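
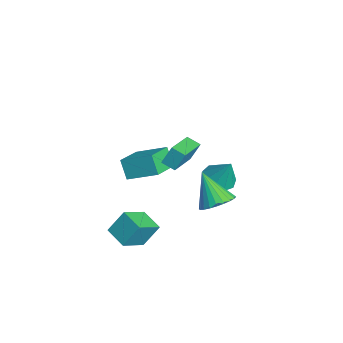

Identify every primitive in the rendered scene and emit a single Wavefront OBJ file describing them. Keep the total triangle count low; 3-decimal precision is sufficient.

v -3.466 3.281 -4.078
v -2.8 3.935 -4.537
v -2.874 3.799 -2.482
v -3.418 4.264 -4.415
v -4.059 4.133 -4.135
v -4.422 3.604 -3.829
v -4.338 2.923 -3.639
v -3.845 2.41 -3.655
v -3.175 2.304 -3.869
v -2.641 2.656 -4.181
v -2.493 3.3 -4.445
v 0.701 -2.881 -3.765
v 0.646 -1.975 -2.508
v 1.94 -2.328 -4.108
v 1.885 -1.423 -2.851
v 1.535 -4.157 -2.809
v 1.48 -3.252 -1.552
v 2.774 -3.605 -3.152
v 2.719 -2.699 -1.895
v 0.565 2.09 -2.669
v 1.462 1.823 -2.13
v -0.645 1.53 -0.931
v 1.422 2.23 -2.027
v 1.252 2.615 -2.022
v 0.977 2.92 -2.115
v 0.639 3.099 -2.292
v 0.29 3.125 -2.527
v -0.017 2.992 -2.783
v -0.236 2.723 -3.022
v -0.333 2.357 -3.207
v -0.293 1.95 -3.311
v -0.122 1.565 -3.316
v 0.153 1.259 -3.223
v 0.491 1.08 -3.046
v 0.84 1.055 -2.811
v 1.147 1.187 -2.554
v 1.365 1.457 -2.316
v 1.28 -0.332 2.706
v 1.263 0.215 3.751
v 1.824 0.239 2.416
v 1.806 0.786 3.462
v 2.934 -1.566 3.378
v 2.916 -1.019 4.424
v 3.477 -0.995 3.089
v 3.46 -0.448 4.134
v -0.671 -1.732 -0.178
v -1.338 -1.919 0.898
v 0.191 -0.248 0.613
v -0.476 -0.435 1.69
v 0.736 -2.905 0.49
v 0.069 -3.092 1.567
v 1.598 -1.421 1.282
v 0.931 -1.608 2.358
f 2 1 4
f 2 4 3
f 4 1 5
f 4 5 3
f 5 1 6
f 5 6 3
f 6 1 7
f 6 7 3
f 7 1 8
f 7 8 3
f 8 1 9
f 8 9 3
f 9 1 10
f 9 10 3
f 10 1 11
f 10 11 3
f 11 1 2
f 11 2 3
f 13 15 12
f 16 13 12
f 12 15 14
f 14 16 12
f 13 19 15
f 17 13 16
f 17 19 13
f 15 19 14
f 18 16 14
f 14 19 18
f 18 17 16
f 19 17 18
f 21 20 23
f 21 23 22
f 23 20 24
f 23 24 22
f 24 20 25
f 24 25 22
f 25 20 26
f 25 26 22
f 26 20 27
f 26 27 22
f 27 20 28
f 27 28 22
f 28 20 29
f 28 29 22
f 29 20 30
f 29 30 22
f 30 20 31
f 30 31 22
f 31 20 32
f 31 32 22
f 32 20 33
f 32 33 22
f 33 20 34
f 33 34 22
f 34 20 35
f 34 35 22
f 35 20 36
f 35 36 22
f 36 20 37
f 36 37 22
f 37 20 21
f 37 21 22
f 39 41 38
f 42 39 38
f 38 41 40
f 40 42 38
f 39 45 41
f 43 39 42
f 43 45 39
f 41 45 40
f 44 42 40
f 40 45 44
f 44 43 42
f 45 43 44
f 47 49 46
f 50 47 46
f 46 49 48
f 48 50 46
f 47 53 49
f 51 47 50
f 51 53 47
f 49 53 48
f 52 50 48
f 48 53 52
f 52 51 50
f 53 51 52



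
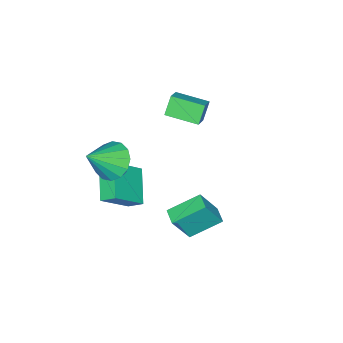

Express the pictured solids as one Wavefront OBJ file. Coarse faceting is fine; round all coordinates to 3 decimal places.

v 2.219 -2.42 -0.257
v 2.797 -1.59 -0.499
v 3.481 -2.94 0.977
v 2.476 -1.425 -0.1
v 2.086 -1.525 0.256
v 1.731 -1.866 0.476
v 1.507 -2.355 0.499
v 1.474 -2.862 0.319
v 1.64 -3.25 -0.015
v 1.962 -3.416 -0.413
v 2.352 -3.315 -0.77
v 2.707 -2.974 -0.989
v 2.931 -2.485 -1.012
v 2.964 -1.979 -0.833
v -3.821 -2.726 -0.444
v -2.931 -2.456 0.143
v -4.177 -1.098 -0.654
v -3.287 -0.827 -0.067
v -3.213 -2.713 -1.373
v -2.323 -2.442 -0.786
v -3.569 -1.084 -1.583
v -2.679 -0.814 -0.996
v -0.407 1.543 -4.22
v 0.355 1.066 -2.637
v 0.165 2.166 -4.308
v 0.927 1.689 -2.725
v 0.673 0.431 -5.075
v 1.435 -0.046 -3.492
v 1.245 1.054 -5.163
v 2.007 0.577 -3.58
v 1.963 -1.769 -3.657
v 0.597 -2.681 -2.701
v 1.797 -1.068 -3.224
v 0.431 -1.98 -2.269
v 3.369 -2.34 -2.191
v 2.003 -3.252 -1.236
v 3.203 -1.639 -1.759
v 1.837 -2.551 -0.803
f 2 1 4
f 2 4 3
f 4 1 5
f 4 5 3
f 5 1 6
f 5 6 3
f 6 1 7
f 6 7 3
f 7 1 8
f 7 8 3
f 8 1 9
f 8 9 3
f 9 1 10
f 9 10 3
f 10 1 11
f 10 11 3
f 11 1 12
f 11 12 3
f 12 1 13
f 12 13 3
f 13 1 14
f 13 14 3
f 14 1 2
f 14 2 3
f 16 18 15
f 19 16 15
f 15 18 17
f 17 19 15
f 16 22 18
f 20 16 19
f 20 22 16
f 18 22 17
f 21 19 17
f 17 22 21
f 21 20 19
f 22 20 21
f 24 26 23
f 27 24 23
f 23 26 25
f 25 27 23
f 24 30 26
f 28 24 27
f 28 30 24
f 26 30 25
f 29 27 25
f 25 30 29
f 29 28 27
f 30 28 29
f 32 34 31
f 35 32 31
f 31 34 33
f 33 35 31
f 32 38 34
f 36 32 35
f 36 38 32
f 34 38 33
f 37 35 33
f 33 38 37
f 37 36 35
f 38 36 37



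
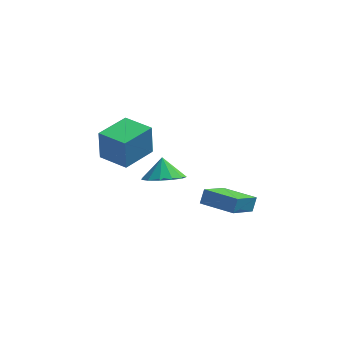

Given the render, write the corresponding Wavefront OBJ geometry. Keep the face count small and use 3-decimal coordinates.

v 2.441 0.801 -0.15
v 1.694 -0.693 0.838
v 2.586 1.194 0.555
v 1.84 -0.299 1.543
v 4.08 0.039 -0.063
v 3.334 -1.454 0.925
v 4.226 0.433 0.642
v 3.479 -1.061 1.63
v -2.271 2.305 0.671
v -2.311 2.301 2.431
v -3.705 3.181 0.641
v -3.745 3.176 2.401
v -1.235 4.004 0.699
v -1.275 3.999 2.459
v -2.669 4.879 0.669
v -2.709 4.875 2.429
v -0.081 -0.132 2.024
v 0.974 0.026 2.096
v -0.239 0.452 3.036
v 0.753 0.496 1.791
v 0.266 0.767 1.559
v -0.33 0.752 1.475
v -0.848 0.456 1.565
v -1.122 -0.026 1.801
v -1.066 -0.542 2.107
v -0.697 -0.928 2.387
v -0.133 -1.061 2.552
v 0.448 -0.9 2.549
v 0.861 -0.494 2.379
f 2 4 1
f 5 2 1
f 1 4 3
f 3 5 1
f 2 8 4
f 6 2 5
f 6 8 2
f 4 8 3
f 7 5 3
f 3 8 7
f 7 6 5
f 8 6 7
f 10 12 9
f 13 10 9
f 9 12 11
f 11 13 9
f 10 16 12
f 14 10 13
f 14 16 10
f 12 16 11
f 15 13 11
f 11 16 15
f 15 14 13
f 16 14 15
f 18 17 20
f 18 20 19
f 20 17 21
f 20 21 19
f 21 17 22
f 21 22 19
f 22 17 23
f 22 23 19
f 23 17 24
f 23 24 19
f 24 17 25
f 24 25 19
f 25 17 26
f 25 26 19
f 26 17 27
f 26 27 19
f 27 17 28
f 27 28 19
f 28 17 29
f 28 29 19
f 29 17 18
f 29 18 19



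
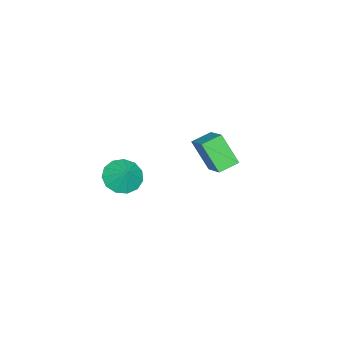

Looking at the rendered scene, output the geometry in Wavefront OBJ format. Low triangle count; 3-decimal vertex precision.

v -3.306 1.431 -3.213
v -3.602 0.476 -1.777
v -4.084 2.094 -2.933
v -4.38 1.139 -1.497
v -2.28 2.301 -2.423
v -2.576 1.346 -0.987
v -3.058 2.964 -2.143
v -3.354 2.009 -0.707
v 2.185 -0.466 -0.119
v 2.725 -0.035 -0.711
v 2.655 -0.014 0.639
v 2.319 0.269 -0.639
v 1.869 0.339 -0.403
v 1.52 0.154 -0.076
v 1.382 -0.228 0.237
v 1.499 -0.685 0.437
v 1.834 -1.073 0.46
v 2.28 -1.268 0.3
v 2.696 -1.208 0.006
v 2.95 -0.913 -0.327
v 2.961 -0.475 -0.595
f 2 4 1
f 5 2 1
f 1 4 3
f 3 5 1
f 2 8 4
f 6 2 5
f 6 8 2
f 4 8 3
f 7 5 3
f 3 8 7
f 7 6 5
f 8 6 7
f 10 9 12
f 10 12 11
f 12 9 13
f 12 13 11
f 13 9 14
f 13 14 11
f 14 9 15
f 14 15 11
f 15 9 16
f 15 16 11
f 16 9 17
f 16 17 11
f 17 9 18
f 17 18 11
f 18 9 19
f 18 19 11
f 19 9 20
f 19 20 11
f 20 9 21
f 20 21 11
f 21 9 10
f 21 10 11



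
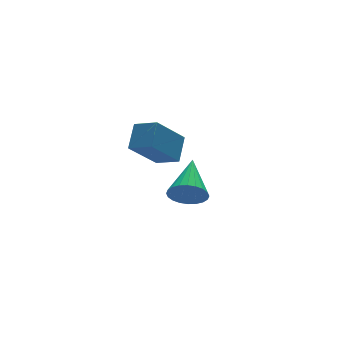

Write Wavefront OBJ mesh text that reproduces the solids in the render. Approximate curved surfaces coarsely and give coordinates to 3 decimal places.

v -0.316 2.285 0.737
v -1.829 2.044 2.288
v 0.433 3.171 1.606
v -1.08 2.931 3.157
v 0.32 1.289 1.203
v -1.193 1.049 2.754
v 1.069 2.176 2.072
v -0.444 1.935 3.623
v -1.843 -3.517 2.546
v -1.186 -3.648 1.945
v -0.717 -1.863 3.414
v -1.391 -3.419 1.774
v -1.664 -3.205 1.721
v -1.965 -3.038 1.793
v -2.247 -2.945 1.981
v -2.467 -2.938 2.254
v -2.592 -3.02 2.572
v -2.604 -3.177 2.885
v -2.499 -3.386 3.148
v -2.295 -3.614 3.318
v -2.021 -3.828 3.371
v -1.721 -3.995 3.299
v -1.439 -4.088 3.112
v -1.218 -4.095 2.838
v -1.093 -4.014 2.521
v -1.081 -3.856 2.207
f 2 4 1
f 5 2 1
f 1 4 3
f 3 5 1
f 2 8 4
f 6 2 5
f 6 8 2
f 4 8 3
f 7 5 3
f 3 8 7
f 7 6 5
f 8 6 7
f 10 9 12
f 10 12 11
f 12 9 13
f 12 13 11
f 13 9 14
f 13 14 11
f 14 9 15
f 14 15 11
f 15 9 16
f 15 16 11
f 16 9 17
f 16 17 11
f 17 9 18
f 17 18 11
f 18 9 19
f 18 19 11
f 19 9 20
f 19 20 11
f 20 9 21
f 20 21 11
f 21 9 22
f 21 22 11
f 22 9 23
f 22 23 11
f 23 9 24
f 23 24 11
f 24 9 25
f 24 25 11
f 25 9 26
f 25 26 11
f 26 9 10
f 26 10 11



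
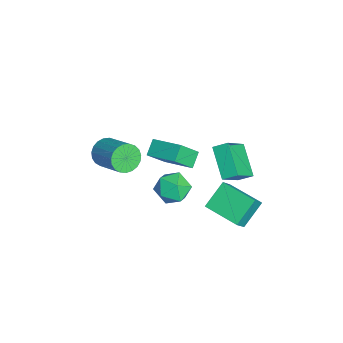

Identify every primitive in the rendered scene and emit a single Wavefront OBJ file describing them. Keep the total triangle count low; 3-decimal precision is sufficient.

v -1.107 -3.445 0.819
v -0.621 -3.481 0.074
v 0.893 -2.51 1.017
v 0.407 -2.475 1.761
v -0.801 -3.16 0.033
v 0.713 -2.19 0.976
v -1.034 -2.889 0.128
v 0.48 -1.918 1.07
v -1.279 -2.714 0.342
v 0.234 -1.743 1.285
v -1.495 -2.665 0.639
v 0.018 -1.694 1.581
v -1.644 -2.751 0.967
v -0.13 -1.781 1.909
v -1.7 -2.957 1.269
v -0.186 -1.987 2.211
v -1.653 -3.248 1.493
v -0.139 -2.278 2.436
v -1.512 -3.573 1.601
v 0.002 -2.602 2.543
v -1.301 -3.875 1.573
v 0.213 -2.905 2.516
v -1.056 -4.104 1.415
v 0.458 -3.133 2.358
v -0.82 -4.218 1.154
v 0.694 -3.248 2.097
v -0.634 -4.199 0.835
v 0.88 -3.228 1.777
v -0.529 -4.049 0.513
v 0.984 -3.079 1.455
v -0.525 -3.795 0.244
v 0.989 -2.825 1.186
v -1.872 2.146 0.082
v -1.737 2.947 0.534
v -3.05 3.115 -1.287
v -2.916 3.916 -0.835
v -0.204 2.524 -1.085
v -0.07 3.325 -0.633
v -1.383 3.493 -2.454
v -1.248 4.294 -2.002
v 1.625 -0.579 2.585
v 2.165 -1.51 3.77
v 0.922 -0.224 3.185
v 1.462 -1.154 4.37
v 2.738 0.734 3.11
v 3.278 -0.196 4.295
v 2.035 1.09 3.71
v 2.575 0.159 4.895
v -2.168 0.683 -3.074
v -1.26 0.66 -3.72
v -1.48 -0.64 -2.06
v -0.572 -0.663 -2.706
v -0.764 0.213 -2.045
v -1.189 1.031 -2.671
v -1.551 -1.011 -3.109
v -1.976 -0.193 -3.735
v -0.879 -0.387 -3.741
v -0.392 0.37 -3.084
v -2.348 -0.35 -2.696
v -1.861 0.407 -2.039
v 2.022 1.439 -0.992
v 1.126 2.431 0.092
v 1.307 1.889 -1.994
v 0.412 2.88 -0.91
v 3.368 2.96 -1.27
v 2.473 3.951 -0.186
v 2.654 3.409 -2.272
v 1.758 4.401 -1.188
f 2 1 5
f 2 5 3
f 3 5 6
f 3 6 4
f 5 1 7
f 5 7 6
f 6 7 8
f 6 8 4
f 7 1 9
f 7 9 8
f 8 9 10
f 8 10 4
f 9 1 11
f 9 11 10
f 10 11 12
f 10 12 4
f 11 1 13
f 11 13 12
f 12 13 14
f 12 14 4
f 13 1 15
f 13 15 14
f 14 15 16
f 14 16 4
f 15 1 17
f 15 17 16
f 16 17 18
f 16 18 4
f 17 1 19
f 17 19 18
f 18 19 20
f 18 20 4
f 19 1 21
f 19 21 20
f 20 21 22
f 20 22 4
f 21 1 23
f 21 23 22
f 22 23 24
f 22 24 4
f 23 1 25
f 23 25 24
f 24 25 26
f 24 26 4
f 25 1 27
f 25 27 26
f 26 27 28
f 26 28 4
f 27 1 29
f 27 29 28
f 28 29 30
f 28 30 4
f 29 1 31
f 29 31 30
f 30 31 32
f 30 32 4
f 31 1 2
f 31 2 32
f 32 2 3
f 32 3 4
f 34 36 33
f 37 34 33
f 33 36 35
f 35 37 33
f 34 40 36
f 38 34 37
f 38 40 34
f 36 40 35
f 39 37 35
f 35 40 39
f 39 38 37
f 40 38 39
f 42 44 41
f 45 42 41
f 41 44 43
f 43 45 41
f 42 48 44
f 46 42 45
f 46 48 42
f 44 48 43
f 47 45 43
f 43 48 47
f 47 46 45
f 48 46 47
f 49 60 54
f 49 54 50
f 49 50 56
f 49 56 59
f 49 59 60
f 50 54 58
f 54 60 53
f 60 59 51
f 59 56 55
f 56 50 57
f 52 58 53
f 52 53 51
f 52 51 55
f 52 55 57
f 52 57 58
f 53 58 54
f 51 53 60
f 55 51 59
f 57 55 56
f 58 57 50
f 62 64 61
f 65 62 61
f 61 64 63
f 63 65 61
f 62 68 64
f 66 62 65
f 66 68 62
f 64 68 63
f 67 65 63
f 63 68 67
f 67 66 65
f 68 66 67



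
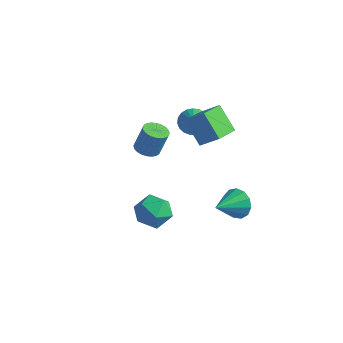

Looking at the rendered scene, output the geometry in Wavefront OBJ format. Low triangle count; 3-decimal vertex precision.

v 0.187 -3.197 -0.08
v 0.99 -2.501 -0.678
v 0.81 -4.779 -1.082
v 1.613 -4.083 -1.68
v 1.767 -4.306 -0.491
v 1.381 -3.328 0.128
v 0.419 -3.952 -1.888
v 0.033 -2.974 -1.269
v 1.133 -2.968 -1.796
v 1.966 -3.186 -0.932
v -0.166 -4.094 -0.828
v 0.667 -4.312 0.036
v 0.551 0.449 2.261
v -0.728 0.533 3.731
v 0.129 2.23 1.792
v -1.149 2.315 3.262
v 1.589 0.925 3.138
v 0.311 1.01 4.608
v 1.168 2.707 2.669
v -0.111 2.791 4.139
v -2.412 -0.788 1.078
v -1.696 -1.124 0.962
v -1.271 -0.788 2.605
v -1.988 -0.452 2.722
v -1.637 -0.828 0.886
v -1.212 -0.491 2.529
v -1.696 -0.525 0.839
v -1.271 -0.188 2.482
v -1.864 -0.262 0.829
v -1.439 0.074 2.472
v -2.115 -0.079 0.857
v -1.691 0.257 2.5
v -2.412 -0.004 0.918
v -1.988 0.332 2.561
v -2.709 -0.049 1.004
v -2.284 0.287 2.647
v -2.961 -0.206 1.101
v -2.536 0.13 2.744
v -3.129 -0.452 1.195
v -2.704 -0.116 2.838
v -3.188 -0.749 1.271
v -2.763 -0.412 2.914
v -3.129 -1.052 1.318
v -2.704 -0.715 2.961
v -2.961 -1.314 1.328
v -2.536 -0.978 2.971
v -2.709 -1.497 1.3
v -2.285 -1.161 2.943
v -2.412 -1.572 1.239
v -1.988 -1.236 2.882
v -2.116 -1.527 1.153
v -1.691 -1.191 2.796
v -1.864 -1.37 1.056
v -1.439 -1.034 2.699
v -3.302 4.005 0.36
v -2.744 3.727 -0.37
v -2.218 2.875 1.62
v -2.555 4.054 -0.24
v -2.494 4.372 -0.006
v -2.574 4.626 0.291
v -2.779 4.774 0.6
v -3.075 4.788 0.867
v -3.41 4.667 1.047
v -3.727 4.432 1.108
v -3.97 4.122 1.04
v -4.097 3.793 0.855
v -4.088 3.5 0.583
v -3.942 3.295 0.274
v -3.686 3.212 -0.021
v -3.363 3.267 -0.25
v -3.03 3.449 -0.373
v 1.309 2.846 -3.87
v 1.951 2.527 -4.678
v 1.251 1.054 -3.21
v 2.318 2.685 -4.219
v 2.365 2.893 -3.649
v 2.076 3.087 -3.149
v 1.544 3.204 -2.879
v 0.937 3.207 -2.923
v 0.448 3.095 -3.267
v 0.232 2.905 -3.804
v 0.358 2.695 -4.361
v 0.786 2.533 -4.762
v 1.38 2.471 -4.881
f 1 12 6
f 1 6 2
f 1 2 8
f 1 8 11
f 1 11 12
f 2 6 10
f 6 12 5
f 12 11 3
f 11 8 7
f 8 2 9
f 4 10 5
f 4 5 3
f 4 3 7
f 4 7 9
f 4 9 10
f 5 10 6
f 3 5 12
f 7 3 11
f 9 7 8
f 10 9 2
f 14 16 13
f 17 14 13
f 13 16 15
f 15 17 13
f 14 20 16
f 18 14 17
f 18 20 14
f 16 20 15
f 19 17 15
f 15 20 19
f 19 18 17
f 20 18 19
f 22 21 25
f 22 25 23
f 23 25 26
f 23 26 24
f 25 21 27
f 25 27 26
f 26 27 28
f 26 28 24
f 27 21 29
f 27 29 28
f 28 29 30
f 28 30 24
f 29 21 31
f 29 31 30
f 30 31 32
f 30 32 24
f 31 21 33
f 31 33 32
f 32 33 34
f 32 34 24
f 33 21 35
f 33 35 34
f 34 35 36
f 34 36 24
f 35 21 37
f 35 37 36
f 36 37 38
f 36 38 24
f 37 21 39
f 37 39 38
f 38 39 40
f 38 40 24
f 39 21 41
f 39 41 40
f 40 41 42
f 40 42 24
f 41 21 43
f 41 43 42
f 42 43 44
f 42 44 24
f 43 21 45
f 43 45 44
f 44 45 46
f 44 46 24
f 45 21 47
f 45 47 46
f 46 47 48
f 46 48 24
f 47 21 49
f 47 49 48
f 48 49 50
f 48 50 24
f 49 21 51
f 49 51 50
f 50 51 52
f 50 52 24
f 51 21 53
f 51 53 52
f 52 53 54
f 52 54 24
f 53 21 22
f 53 22 54
f 54 22 23
f 54 23 24
f 56 55 58
f 56 58 57
f 58 55 59
f 58 59 57
f 59 55 60
f 59 60 57
f 60 55 61
f 60 61 57
f 61 55 62
f 61 62 57
f 62 55 63
f 62 63 57
f 63 55 64
f 63 64 57
f 64 55 65
f 64 65 57
f 65 55 66
f 65 66 57
f 66 55 67
f 66 67 57
f 67 55 68
f 67 68 57
f 68 55 69
f 68 69 57
f 69 55 70
f 69 70 57
f 70 55 71
f 70 71 57
f 71 55 56
f 71 56 57
f 73 72 75
f 73 75 74
f 75 72 76
f 75 76 74
f 76 72 77
f 76 77 74
f 77 72 78
f 77 78 74
f 78 72 79
f 78 79 74
f 79 72 80
f 79 80 74
f 80 72 81
f 80 81 74
f 81 72 82
f 81 82 74
f 82 72 83
f 82 83 74
f 83 72 84
f 83 84 74
f 84 72 73
f 84 73 74



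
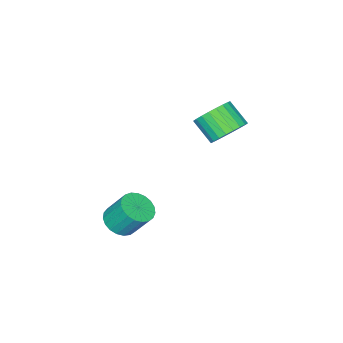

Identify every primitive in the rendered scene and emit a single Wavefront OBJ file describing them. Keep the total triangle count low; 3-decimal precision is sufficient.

v -3.675 -1.84 2.944
v -3.003 -1.448 3.453
v -3.052 -2.468 4.305
v -3.725 -2.86 3.796
v -3.3 -1.305 3.606
v -3.349 -2.326 4.458
v -3.654 -1.245 3.659
v -3.703 -2.265 4.51
v -4.011 -1.275 3.602
v -4.06 -2.295 4.454
v -4.317 -1.39 3.446
v -4.366 -2.411 4.297
v -4.525 -1.575 3.213
v -4.575 -2.595 4.064
v -4.605 -1.799 2.939
v -4.654 -2.82 3.79
v -4.542 -2.03 2.666
v -4.591 -3.051 3.517
v -4.348 -2.232 2.435
v -4.397 -3.252 3.287
v -4.051 -2.374 2.282
v -4.1 -3.395 3.134
v -3.697 -2.435 2.23
v -3.746 -3.455 3.081
v -3.34 -2.405 2.286
v -3.389 -3.425 3.138
v -3.034 -2.289 2.443
v -3.083 -3.31 3.294
v -2.825 -2.105 2.676
v -2.875 -3.125 3.527
v -2.746 -1.88 2.95
v -2.795 -2.901 3.801
v -2.809 -1.649 3.223
v -2.858 -2.67 4.074
v 1.457 -3.272 -0.388
v 2.246 -3.092 -0.355
v 2.012 -2.289 0.841
v 1.223 -2.468 0.808
v 2.125 -2.842 -0.546
v 1.892 -2.039 0.65
v 1.889 -2.667 -0.71
v 1.655 -1.863 0.486
v 1.578 -2.596 -0.818
v 1.344 -1.793 0.378
v 1.246 -2.642 -0.852
v 1.012 -1.839 0.344
v 0.95 -2.797 -0.806
v 0.717 -1.994 0.391
v 0.742 -3.034 -0.687
v 0.509 -2.23 0.509
v 0.658 -3.312 -0.517
v 0.425 -2.509 0.68
v 0.712 -3.583 -0.324
v 0.478 -2.78 0.872
v 0.894 -3.8 -0.143
v 0.661 -2.997 1.054
v 1.174 -3.926 -0.004
v 0.941 -3.123 1.193
v 1.503 -3.939 0.069
v 1.269 -3.136 1.265
v 1.823 -3.836 0.062
v 1.59 -3.033 1.259
v 2.081 -3.636 -0.022
v 1.847 -2.833 1.175
v 2.23 -3.373 -0.17
v 1.997 -2.569 1.027
f 2 1 5
f 2 5 3
f 3 5 6
f 3 6 4
f 5 1 7
f 5 7 6
f 6 7 8
f 6 8 4
f 7 1 9
f 7 9 8
f 8 9 10
f 8 10 4
f 9 1 11
f 9 11 10
f 10 11 12
f 10 12 4
f 11 1 13
f 11 13 12
f 12 13 14
f 12 14 4
f 13 1 15
f 13 15 14
f 14 15 16
f 14 16 4
f 15 1 17
f 15 17 16
f 16 17 18
f 16 18 4
f 17 1 19
f 17 19 18
f 18 19 20
f 18 20 4
f 19 1 21
f 19 21 20
f 20 21 22
f 20 22 4
f 21 1 23
f 21 23 22
f 22 23 24
f 22 24 4
f 23 1 25
f 23 25 24
f 24 25 26
f 24 26 4
f 25 1 27
f 25 27 26
f 26 27 28
f 26 28 4
f 27 1 29
f 27 29 28
f 28 29 30
f 28 30 4
f 29 1 31
f 29 31 30
f 30 31 32
f 30 32 4
f 31 1 33
f 31 33 32
f 32 33 34
f 32 34 4
f 33 1 2
f 33 2 34
f 34 2 3
f 34 3 4
f 36 35 39
f 36 39 37
f 37 39 40
f 37 40 38
f 39 35 41
f 39 41 40
f 40 41 42
f 40 42 38
f 41 35 43
f 41 43 42
f 42 43 44
f 42 44 38
f 43 35 45
f 43 45 44
f 44 45 46
f 44 46 38
f 45 35 47
f 45 47 46
f 46 47 48
f 46 48 38
f 47 35 49
f 47 49 48
f 48 49 50
f 48 50 38
f 49 35 51
f 49 51 50
f 50 51 52
f 50 52 38
f 51 35 53
f 51 53 52
f 52 53 54
f 52 54 38
f 53 35 55
f 53 55 54
f 54 55 56
f 54 56 38
f 55 35 57
f 55 57 56
f 56 57 58
f 56 58 38
f 57 35 59
f 57 59 58
f 58 59 60
f 58 60 38
f 59 35 61
f 59 61 60
f 60 61 62
f 60 62 38
f 61 35 63
f 61 63 62
f 62 63 64
f 62 64 38
f 63 35 65
f 63 65 64
f 64 65 66
f 64 66 38
f 65 35 36
f 65 36 66
f 66 36 37
f 66 37 38



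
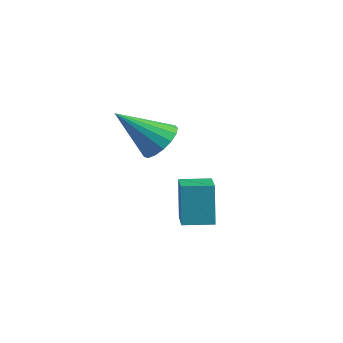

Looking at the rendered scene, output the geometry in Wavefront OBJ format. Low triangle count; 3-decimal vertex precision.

v 0.165 2.712 -2.952
v 0.529 3.179 -2.3
v -0.765 1.448 -1.528
v 0.161 3.372 -2.369
v -0.206 3.414 -2.572
v -0.488 3.295 -2.861
v -0.62 3.043 -3.172
v -0.572 2.715 -3.432
v -0.356 2.387 -3.582
v -0.02 2.133 -3.588
v 0.359 2.012 -3.448
v 0.693 2.051 -3.195
v 0.906 2.242 -2.886
v 0.95 2.541 -2.592
v 0.814 2.879 -2.381
v 3.159 1.02 -4.818
v 2.838 1.261 -3.248
v 3.816 1.903 -4.819
v 3.495 2.143 -3.249
v 4.185 0.257 -4.491
v 3.864 0.497 -2.921
v 4.842 1.139 -4.492
v 4.521 1.38 -2.922
f 2 1 4
f 2 4 3
f 4 1 5
f 4 5 3
f 5 1 6
f 5 6 3
f 6 1 7
f 6 7 3
f 7 1 8
f 7 8 3
f 8 1 9
f 8 9 3
f 9 1 10
f 9 10 3
f 10 1 11
f 10 11 3
f 11 1 12
f 11 12 3
f 12 1 13
f 12 13 3
f 13 1 14
f 13 14 3
f 14 1 15
f 14 15 3
f 15 1 2
f 15 2 3
f 17 19 16
f 20 17 16
f 16 19 18
f 18 20 16
f 17 23 19
f 21 17 20
f 21 23 17
f 19 23 18
f 22 20 18
f 18 23 22
f 22 21 20
f 23 21 22



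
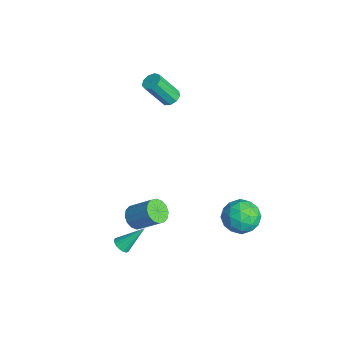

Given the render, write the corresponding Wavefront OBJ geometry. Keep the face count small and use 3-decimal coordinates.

v 2.359 3.705 -3.031
v 3.003 2.908 -3.441
v 1.057 2.512 -2.759
v 1.701 1.715 -3.169
v 1.948 2.179 -2.198
v 2.752 2.916 -2.366
v 1.308 2.504 -3.834
v 2.112 3.241 -4.002
v 2.353 2.166 -3.938
v 2.749 1.965 -2.927
v 1.311 3.455 -3.273
v 1.707 3.254 -2.262
v 2.795 3.411 -3.26
v 1.265 2.009 -2.94
v 1.41 2.282 -2.369
v 1.788 1.813 -2.61
v 2.648 3.416 -2.628
v 3.027 2.947 -2.869
v 2.406 2.519 -2.139
v 1.033 2.473 -3.331
v 1.412 2.004 -3.572
v 2.272 3.607 -3.59
v 2.65 3.138 -3.831
v 1.654 2.901 -4.061
v 2.792 2.506 -3.793
v 2.027 1.805 -3.633
v 1.796 2.269 -4.024
v 2.268 2.702 -4.123
v 3.025 2.388 -3.199
v 2.259 1.687 -3.039
v 2.404 1.96 -2.468
v 2.877 2.393 -2.567
v 2.643 1.952 -3.49
v 1.801 3.733 -3.161
v 1.035 3.032 -3.001
v 1.183 3.027 -3.633
v 1.656 3.46 -3.732
v 2.033 3.615 -2.567
v 1.268 2.914 -2.407
v 1.792 2.718 -2.077
v 2.264 3.151 -2.176
v 1.417 3.468 -2.71
v -3.604 0.659 2.354
v -3.321 1.071 2.648
v -3.453 0.053 4.2
v -3.736 -0.359 3.906
v -3.712 1.139 2.66
v -3.843 0.122 4.212
v -4.052 0.983 2.529
v -4.184 -0.034 4.081
v -4.183 0.675 2.316
v -4.314 -0.342 3.867
v -4.043 0.359 2.121
v -4.174 -0.658 3.672
v -3.697 0.184 2.035
v -3.829 -0.834 3.586
v -3.309 0.23 2.098
v -3.44 -0.787 3.65
v -3.058 0.477 2.282
v -3.19 -0.54 3.833
v -3.063 0.809 2.499
v -3.195 -0.208 4.05
v 2.004 -3.667 -3.583
v 2.5 -3.58 -3.714
v 2.116 -2.473 -2.377
v 2.384 -3.433 -3.85
v 2.193 -3.331 -3.932
v 1.965 -3.296 -3.946
v 1.744 -3.334 -3.887
v 1.575 -3.439 -3.769
v 1.491 -3.588 -3.613
v 1.508 -3.753 -3.452
v 1.624 -3.9 -3.316
v 1.815 -4.002 -3.234
v 2.043 -4.037 -3.22
v 2.264 -3.999 -3.278
v 2.433 -3.895 -3.397
v 2.517 -3.745 -3.553
v 2.849 -3.126 -0.413
v 3.321 -2.935 -0.922
v 4.123 -2.023 0.164
v 3.651 -2.214 0.673
v 3.052 -2.678 -0.939
v 3.854 -1.766 0.147
v 2.728 -2.541 -0.815
v 3.531 -1.629 0.271
v 2.437 -2.561 -0.584
v 3.239 -1.649 0.503
v 2.256 -2.732 -0.306
v 3.058 -1.82 0.78
v 2.234 -3.009 -0.058
v 3.036 -2.096 1.029
v 2.377 -3.317 0.096
v 3.179 -2.405 1.182
v 2.646 -3.574 0.113
v 3.448 -2.662 1.199
v 2.969 -3.711 -0.011
v 3.772 -2.799 1.075
v 3.261 -3.691 -0.243
v 4.063 -2.779 0.844
v 3.442 -3.52 -0.52
v 4.244 -2.608 0.566
v 3.464 -3.244 -0.769
v 4.266 -2.331 0.318
f 1 38 17
f 38 12 41
f 17 41 6
f 38 41 17
f 1 17 13
f 17 6 18
f 13 18 2
f 17 18 13
f 1 13 22
f 13 2 23
f 22 23 8
f 13 23 22
f 1 22 34
f 22 8 37
f 34 37 11
f 22 37 34
f 1 34 38
f 34 11 42
f 38 42 12
f 34 42 38
f 2 18 29
f 18 6 32
f 29 32 10
f 18 32 29
f 6 41 19
f 41 12 40
f 19 40 5
f 41 40 19
f 12 42 39
f 42 11 35
f 39 35 3
f 42 35 39
f 11 37 36
f 37 8 24
f 36 24 7
f 37 24 36
f 8 23 28
f 23 2 25
f 28 25 9
f 23 25 28
f 4 30 16
f 30 10 31
f 16 31 5
f 30 31 16
f 4 16 14
f 16 5 15
f 14 15 3
f 16 15 14
f 4 14 21
f 14 3 20
f 21 20 7
f 14 20 21
f 4 21 26
f 21 7 27
f 26 27 9
f 21 27 26
f 4 26 30
f 26 9 33
f 30 33 10
f 26 33 30
f 5 31 19
f 31 10 32
f 19 32 6
f 31 32 19
f 3 15 39
f 15 5 40
f 39 40 12
f 15 40 39
f 7 20 36
f 20 3 35
f 36 35 11
f 20 35 36
f 9 27 28
f 27 7 24
f 28 24 8
f 27 24 28
f 10 33 29
f 33 9 25
f 29 25 2
f 33 25 29
f 44 43 47
f 44 47 45
f 45 47 48
f 45 48 46
f 47 43 49
f 47 49 48
f 48 49 50
f 48 50 46
f 49 43 51
f 49 51 50
f 50 51 52
f 50 52 46
f 51 43 53
f 51 53 52
f 52 53 54
f 52 54 46
f 53 43 55
f 53 55 54
f 54 55 56
f 54 56 46
f 55 43 57
f 55 57 56
f 56 57 58
f 56 58 46
f 57 43 59
f 57 59 58
f 58 59 60
f 58 60 46
f 59 43 61
f 59 61 60
f 60 61 62
f 60 62 46
f 61 43 44
f 61 44 62
f 62 44 45
f 62 45 46
f 64 63 66
f 64 66 65
f 66 63 67
f 66 67 65
f 67 63 68
f 67 68 65
f 68 63 69
f 68 69 65
f 69 63 70
f 69 70 65
f 70 63 71
f 70 71 65
f 71 63 72
f 71 72 65
f 72 63 73
f 72 73 65
f 73 63 74
f 73 74 65
f 74 63 75
f 74 75 65
f 75 63 76
f 75 76 65
f 76 63 77
f 76 77 65
f 77 63 78
f 77 78 65
f 78 63 64
f 78 64 65
f 80 79 83
f 80 83 81
f 81 83 84
f 81 84 82
f 83 79 85
f 83 85 84
f 84 85 86
f 84 86 82
f 85 79 87
f 85 87 86
f 86 87 88
f 86 88 82
f 87 79 89
f 87 89 88
f 88 89 90
f 88 90 82
f 89 79 91
f 89 91 90
f 90 91 92
f 90 92 82
f 91 79 93
f 91 93 92
f 92 93 94
f 92 94 82
f 93 79 95
f 93 95 94
f 94 95 96
f 94 96 82
f 95 79 97
f 95 97 96
f 96 97 98
f 96 98 82
f 97 79 99
f 97 99 98
f 98 99 100
f 98 100 82
f 99 79 101
f 99 101 100
f 100 101 102
f 100 102 82
f 101 79 103
f 101 103 102
f 102 103 104
f 102 104 82
f 103 79 80
f 103 80 104
f 104 80 81
f 104 81 82



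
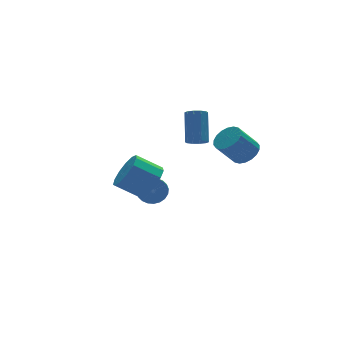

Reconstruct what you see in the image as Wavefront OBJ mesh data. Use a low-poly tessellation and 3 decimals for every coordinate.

v 3.632 -1.782 1.546
v 4.252 -1.346 1.993
v 3.208 -1.202 3.301
v 2.588 -1.638 2.854
v 4.06 -1.059 1.808
v 3.016 -0.915 3.116
v 3.783 -0.915 1.571
v 2.739 -0.772 2.879
v 3.477 -0.943 1.329
v 2.432 -0.799 2.637
v 3.201 -1.137 1.13
v 2.156 -0.994 2.438
v 3.01 -1.459 1.014
v 1.966 -1.315 2.322
v 2.943 -1.845 1.003
v 1.899 -1.701 2.31
v 3.012 -2.218 1.099
v 1.968 -2.074 2.407
v 3.204 -2.505 1.284
v 2.16 -2.361 2.592
v 3.481 -2.648 1.521
v 2.437 -2.505 2.829
v 3.788 -2.621 1.763
v 2.743 -2.477 3.071
v 4.064 -2.426 1.962
v 3.019 -2.283 3.27
v 4.254 -2.105 2.078
v 3.21 -1.961 3.386
v 4.321 -1.719 2.09
v 3.277 -1.575 3.397
v 1.925 0.388 1.642
v 2.274 -0.074 1.861
v 2.865 1.089 3.377
v 2.515 1.552 3.158
v 2.489 0.132 1.619
v 3.079 1.295 3.136
v 2.488 0.436 1.386
v 3.078 1.599 2.903
v 2.272 0.722 1.251
v 2.862 1.885 2.767
v 1.923 0.881 1.265
v 2.513 2.044 2.781
v 1.575 0.851 1.423
v 2.166 2.014 2.939
v 1.361 0.645 1.664
v 1.951 1.808 3.181
v 1.362 0.341 1.897
v 1.952 1.504 3.414
v 1.578 0.055 2.033
v 2.168 1.218 3.549
v 1.927 -0.104 2.019
v 2.517 1.059 3.535
v -2.427 -2.886 1.614
v -1.932 -3.206 2.542
v -3.057 -2.474 3.395
v -3.553 -2.154 2.466
v -1.687 -2.656 2.394
v -2.812 -1.924 3.246
v -1.677 -2.179 1.998
v -2.802 -1.448 2.85
v -1.905 -1.927 1.48
v -3.031 -1.195 2.332
v -2.299 -1.979 1.004
v -3.425 -1.247 1.857
v -2.734 -2.319 0.722
v -3.859 -1.587 1.575
v -3.071 -2.839 0.723
v -4.197 -2.107 1.576
v -3.204 -3.374 1.007
v -4.33 -2.642 1.859
v -3.091 -3.754 1.483
v -4.216 -3.022 2.336
v -2.766 -3.858 2.001
v -3.891 -3.126 2.854
v -2.334 -3.654 2.396
v -3.459 -2.922 3.248
v -1.003 -0.249 -0.86
v -0.402 -0.195 -0.32
v -1.295 -1.838 0.839
v -1.897 -1.891 0.3
v -0.612 0.006 -0.198
v -1.506 -1.636 0.962
v -0.883 0.168 -0.176
v -1.776 -1.474 0.984
v -1.171 0.267 -0.258
v -2.065 -1.375 0.901
v -1.435 0.287 -0.432
v -2.328 -1.355 0.727
v -1.632 0.226 -0.671
v -2.525 -1.416 0.488
v -1.734 0.092 -0.939
v -2.627 -1.55 0.22
v -1.724 -0.093 -1.195
v -2.618 -1.736 -0.035
v -1.605 -0.302 -1.399
v -2.498 -1.945 -0.24
v -1.394 -0.504 -1.522
v -2.288 -2.146 -0.362
v -1.124 -0.666 -1.544
v -2.017 -2.308 -0.384
v -0.835 -0.765 -1.461
v -1.729 -2.407 -0.302
v -0.572 -0.785 -1.287
v -1.465 -2.427 -0.128
v -0.375 -0.724 -1.048
v -1.268 -2.366 0.111
v -0.273 -0.59 -0.78
v -1.166 -2.232 0.379
v -0.282 -0.404 -0.525
v -1.176 -2.047 0.635
f 2 1 5
f 2 5 3
f 3 5 6
f 3 6 4
f 5 1 7
f 5 7 6
f 6 7 8
f 6 8 4
f 7 1 9
f 7 9 8
f 8 9 10
f 8 10 4
f 9 1 11
f 9 11 10
f 10 11 12
f 10 12 4
f 11 1 13
f 11 13 12
f 12 13 14
f 12 14 4
f 13 1 15
f 13 15 14
f 14 15 16
f 14 16 4
f 15 1 17
f 15 17 16
f 16 17 18
f 16 18 4
f 17 1 19
f 17 19 18
f 18 19 20
f 18 20 4
f 19 1 21
f 19 21 20
f 20 21 22
f 20 22 4
f 21 1 23
f 21 23 22
f 22 23 24
f 22 24 4
f 23 1 25
f 23 25 24
f 24 25 26
f 24 26 4
f 25 1 27
f 25 27 26
f 26 27 28
f 26 28 4
f 27 1 29
f 27 29 28
f 28 29 30
f 28 30 4
f 29 1 2
f 29 2 30
f 30 2 3
f 30 3 4
f 32 31 35
f 32 35 33
f 33 35 36
f 33 36 34
f 35 31 37
f 35 37 36
f 36 37 38
f 36 38 34
f 37 31 39
f 37 39 38
f 38 39 40
f 38 40 34
f 39 31 41
f 39 41 40
f 40 41 42
f 40 42 34
f 41 31 43
f 41 43 42
f 42 43 44
f 42 44 34
f 43 31 45
f 43 45 44
f 44 45 46
f 44 46 34
f 45 31 47
f 45 47 46
f 46 47 48
f 46 48 34
f 47 31 49
f 47 49 48
f 48 49 50
f 48 50 34
f 49 31 51
f 49 51 50
f 50 51 52
f 50 52 34
f 51 31 32
f 51 32 52
f 52 32 33
f 52 33 34
f 54 53 57
f 54 57 55
f 55 57 58
f 55 58 56
f 57 53 59
f 57 59 58
f 58 59 60
f 58 60 56
f 59 53 61
f 59 61 60
f 60 61 62
f 60 62 56
f 61 53 63
f 61 63 62
f 62 63 64
f 62 64 56
f 63 53 65
f 63 65 64
f 64 65 66
f 64 66 56
f 65 53 67
f 65 67 66
f 66 67 68
f 66 68 56
f 67 53 69
f 67 69 68
f 68 69 70
f 68 70 56
f 69 53 71
f 69 71 70
f 70 71 72
f 70 72 56
f 71 53 73
f 71 73 72
f 72 73 74
f 72 74 56
f 73 53 75
f 73 75 74
f 74 75 76
f 74 76 56
f 75 53 54
f 75 54 76
f 76 54 55
f 76 55 56
f 78 77 81
f 78 81 79
f 79 81 82
f 79 82 80
f 81 77 83
f 81 83 82
f 82 83 84
f 82 84 80
f 83 77 85
f 83 85 84
f 84 85 86
f 84 86 80
f 85 77 87
f 85 87 86
f 86 87 88
f 86 88 80
f 87 77 89
f 87 89 88
f 88 89 90
f 88 90 80
f 89 77 91
f 89 91 90
f 90 91 92
f 90 92 80
f 91 77 93
f 91 93 92
f 92 93 94
f 92 94 80
f 93 77 95
f 93 95 94
f 94 95 96
f 94 96 80
f 95 77 97
f 95 97 96
f 96 97 98
f 96 98 80
f 97 77 99
f 97 99 98
f 98 99 100
f 98 100 80
f 99 77 101
f 99 101 100
f 100 101 102
f 100 102 80
f 101 77 103
f 101 103 102
f 102 103 104
f 102 104 80
f 103 77 105
f 103 105 104
f 104 105 106
f 104 106 80
f 105 77 107
f 105 107 106
f 106 107 108
f 106 108 80
f 107 77 109
f 107 109 108
f 108 109 110
f 108 110 80
f 109 77 78
f 109 78 110
f 110 78 79
f 110 79 80



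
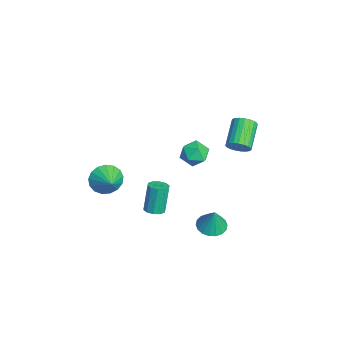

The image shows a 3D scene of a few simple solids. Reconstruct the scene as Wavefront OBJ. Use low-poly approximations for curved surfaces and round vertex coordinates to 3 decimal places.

v -3.827 2.64 -1.26
v -3.045 2.2 -1.651
v -4.675 1.32 -1.469
v -3.893 0.88 -1.86
v -3.906 1.099 -0.907
v -3.382 1.915 -0.778
v -4.338 1.605 -2.342
v -3.814 2.421 -2.213
v -3.362 1.56 -2.32
v -3.094 1.248 -1.433
v -4.626 2.272 -1.687
v -4.358 1.96 -0.8
v 1.997 -1.598 -1.129
v 2.368 -2.075 -0.95
v 1.933 -1.758 0.789
v 1.563 -1.282 0.609
v 2.583 -1.751 -0.955
v 2.148 -1.434 0.784
v 2.575 -1.368 -1.027
v 2.14 -1.051 0.712
v 2.346 -1.073 -1.138
v 1.911 -0.757 0.601
v 1.984 -0.979 -1.246
v 1.549 -0.663 0.493
v 1.627 -1.122 -1.309
v 1.192 -0.805 0.43
v 1.412 -1.446 -1.304
v 0.977 -1.129 0.435
v 1.42 -1.829 -1.232
v 0.985 -1.512 0.507
v 1.649 -2.123 -1.121
v 1.214 -1.807 0.618
v 2.011 -2.217 -1.013
v 1.576 -1.901 0.726
v -0.059 3.561 1.895
v 0.316 3.491 2.541
v -1.167 4.149 3.471
v -1.541 4.219 2.825
v 0.39 3.781 2.454
v -1.093 4.439 3.385
v 0.387 4.034 2.27
v -1.096 4.691 3.201
v 0.306 4.204 2.022
v -1.177 4.861 2.953
v 0.163 4.263 1.751
v -1.32 4.921 2.682
v -0.019 4.201 1.506
v -1.502 4.859 2.436
v -0.208 4.029 1.327
v -1.69 4.686 2.258
v -0.37 3.775 1.247
v -1.853 4.432 2.178
v -0.479 3.485 1.279
v -1.962 4.142 2.209
v -0.516 3.207 1.417
v -1.998 3.865 2.347
v -0.473 2.991 1.637
v -1.955 3.649 2.568
v -0.358 2.874 1.903
v -1.841 3.531 2.833
v -0.192 2.875 2.167
v -1.675 3.533 3.097
v -0.003 2.995 2.383
v -1.485 3.653 3.314
v 0.177 3.213 2.516
v -1.306 3.87 3.446
v -3.228 -3.606 -2.644
v -2.759 -3.923 -3.539
v -1.992 -3.434 -2.056
v -2.802 -3.421 -3.596
v -2.943 -2.961 -3.435
v -3.149 -2.649 -3.092
v -3.373 -2.556 -2.646
v -3.565 -2.704 -2.2
v -3.679 -3.058 -1.856
v -3.69 -3.538 -1.692
v -3.595 -4.034 -1.746
v -3.416 -4.431 -2.005
v -3.195 -4.64 -2.411
v -2.981 -4.612 -2.87
v -2.823 -4.353 -3.278
v 2.009 1.665 -3.019
v 2.627 1.022 -3.14
v 2.391 1.755 -1.541
v 2.832 1.358 -3.213
v 2.875 1.754 -3.249
v 2.745 2.133 -3.238
v 2.47 2.419 -3.185
v 2.104 2.556 -3.099
v 1.718 2.516 -2.997
v 1.391 2.308 -2.899
v 1.185 1.972 -2.825
v 1.143 1.575 -2.79
v 1.273 1.196 -2.8
v 1.548 0.91 -2.854
v 1.914 0.773 -2.94
v 2.299 0.813 -3.042
f 1 12 6
f 1 6 2
f 1 2 8
f 1 8 11
f 1 11 12
f 2 6 10
f 6 12 5
f 12 11 3
f 11 8 7
f 8 2 9
f 4 10 5
f 4 5 3
f 4 3 7
f 4 7 9
f 4 9 10
f 5 10 6
f 3 5 12
f 7 3 11
f 9 7 8
f 10 9 2
f 14 13 17
f 14 17 15
f 15 17 18
f 15 18 16
f 17 13 19
f 17 19 18
f 18 19 20
f 18 20 16
f 19 13 21
f 19 21 20
f 20 21 22
f 20 22 16
f 21 13 23
f 21 23 22
f 22 23 24
f 22 24 16
f 23 13 25
f 23 25 24
f 24 25 26
f 24 26 16
f 25 13 27
f 25 27 26
f 26 27 28
f 26 28 16
f 27 13 29
f 27 29 28
f 28 29 30
f 28 30 16
f 29 13 31
f 29 31 30
f 30 31 32
f 30 32 16
f 31 13 33
f 31 33 32
f 32 33 34
f 32 34 16
f 33 13 14
f 33 14 34
f 34 14 15
f 34 15 16
f 36 35 39
f 36 39 37
f 37 39 40
f 37 40 38
f 39 35 41
f 39 41 40
f 40 41 42
f 40 42 38
f 41 35 43
f 41 43 42
f 42 43 44
f 42 44 38
f 43 35 45
f 43 45 44
f 44 45 46
f 44 46 38
f 45 35 47
f 45 47 46
f 46 47 48
f 46 48 38
f 47 35 49
f 47 49 48
f 48 49 50
f 48 50 38
f 49 35 51
f 49 51 50
f 50 51 52
f 50 52 38
f 51 35 53
f 51 53 52
f 52 53 54
f 52 54 38
f 53 35 55
f 53 55 54
f 54 55 56
f 54 56 38
f 55 35 57
f 55 57 56
f 56 57 58
f 56 58 38
f 57 35 59
f 57 59 58
f 58 59 60
f 58 60 38
f 59 35 61
f 59 61 60
f 60 61 62
f 60 62 38
f 61 35 63
f 61 63 62
f 62 63 64
f 62 64 38
f 63 35 65
f 63 65 64
f 64 65 66
f 64 66 38
f 65 35 36
f 65 36 66
f 66 36 37
f 66 37 38
f 68 67 70
f 68 70 69
f 70 67 71
f 70 71 69
f 71 67 72
f 71 72 69
f 72 67 73
f 72 73 69
f 73 67 74
f 73 74 69
f 74 67 75
f 74 75 69
f 75 67 76
f 75 76 69
f 76 67 77
f 76 77 69
f 77 67 78
f 77 78 69
f 78 67 79
f 78 79 69
f 79 67 80
f 79 80 69
f 80 67 81
f 80 81 69
f 81 67 68
f 81 68 69
f 83 82 85
f 83 85 84
f 85 82 86
f 85 86 84
f 86 82 87
f 86 87 84
f 87 82 88
f 87 88 84
f 88 82 89
f 88 89 84
f 89 82 90
f 89 90 84
f 90 82 91
f 90 91 84
f 91 82 92
f 91 92 84
f 92 82 93
f 92 93 84
f 93 82 94
f 93 94 84
f 94 82 95
f 94 95 84
f 95 82 96
f 95 96 84
f 96 82 97
f 96 97 84
f 97 82 83
f 97 83 84



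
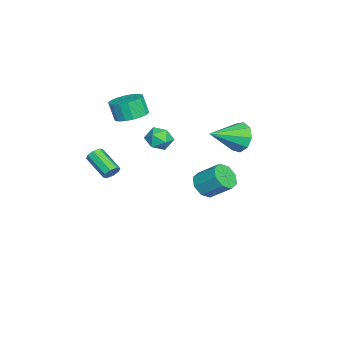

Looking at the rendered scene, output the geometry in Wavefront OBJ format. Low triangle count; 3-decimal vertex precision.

v -2.549 0.08 0.918
v -1.869 0.116 0.324
v -3.271 -0.836 0.036
v -2.591 -0.8 -0.558
v -2.474 -1.213 0.238
v -2.028 -0.646 0.783
v -3.112 -0.074 -0.423
v -2.666 0.493 0.122
v -2.216 0.021 -0.505
v -1.822 -0.683 -0.096
v -3.318 -0.037 0.456
v -2.924 -0.741 0.865
v 3.819 -1.938 1.159
v 4.092 -2.345 0.933
v 3.094 -3.449 1.714
v 2.821 -3.042 1.941
v 4.251 -2.231 1.297
v 3.254 -3.335 2.078
v 4.157 -1.946 1.58
v 3.16 -3.049 2.362
v 3.865 -1.656 1.617
v 2.867 -2.759 2.398
v 3.546 -1.531 1.386
v 2.548 -2.635 2.167
v 3.386 -1.645 1.022
v 2.389 -2.749 1.803
v 3.48 -1.931 0.738
v 2.483 -3.034 1.52
v 3.773 -2.221 0.702
v 2.775 -3.324 1.483
v -4.11 2.026 -4.459
v -3.551 2.438 -5.123
v -3.192 3.725 -4.025
v -3.75 3.314 -3.361
v -4.249 2.665 -5.162
v -3.89 3.952 -4.064
v -4.865 2.519 -4.789
v -4.506 3.806 -3.691
v -5.038 2.084 -4.223
v -4.679 3.371 -3.124
v -4.668 1.615 -3.795
v -4.309 2.902 -2.697
v -3.97 1.388 -3.756
v -3.611 2.675 -2.658
v -3.354 1.534 -4.129
v -2.995 2.821 -3.031
v -3.181 1.969 -4.696
v -2.822 3.256 -3.597
v 1.004 4.566 2.801
v 1.676 4.659 2.026
v 2.156 3.054 3.619
v 1.859 5.085 2.556
v 1.642 5.269 3.201
v 1.127 5.124 3.658
v 0.554 4.718 3.715
v 0.191 4.241 3.344
v 0.209 3.916 2.719
v 0.599 3.896 2.132
v 1.178 4.189 1.858
v -2.224 -1.854 2.12
v -1.382 -2.43 2.103
v -1.615 -2.803 3.284
v -2.456 -2.226 3.3
v -1.229 -2.032 2.259
v -1.462 -2.405 3.44
v -1.273 -1.599 2.387
v -1.506 -1.972 3.568
v -1.505 -1.216 2.462
v -1.738 -1.589 3.643
v -1.879 -0.96 2.47
v -2.112 -1.332 3.651
v -2.322 -0.88 2.408
v -2.554 -1.253 3.589
v -2.745 -0.993 2.289
v -2.978 -1.366 3.469
v -3.065 -1.277 2.136
v -3.298 -1.65 3.317
v -3.218 -1.675 1.98
v -3.451 -2.048 3.161
v -3.174 -2.108 1.852
v -3.407 -2.481 3.033
v -2.942 -2.491 1.777
v -3.175 -2.864 2.958
v -2.568 -2.748 1.769
v -2.801 -3.12 2.95
v -2.126 -2.827 1.831
v -2.358 -3.2 3.012
v -1.702 -2.714 1.951
v -1.935 -3.087 3.131
f 1 12 6
f 1 6 2
f 1 2 8
f 1 8 11
f 1 11 12
f 2 6 10
f 6 12 5
f 12 11 3
f 11 8 7
f 8 2 9
f 4 10 5
f 4 5 3
f 4 3 7
f 4 7 9
f 4 9 10
f 5 10 6
f 3 5 12
f 7 3 11
f 9 7 8
f 10 9 2
f 14 13 17
f 14 17 15
f 15 17 18
f 15 18 16
f 17 13 19
f 17 19 18
f 18 19 20
f 18 20 16
f 19 13 21
f 19 21 20
f 20 21 22
f 20 22 16
f 21 13 23
f 21 23 22
f 22 23 24
f 22 24 16
f 23 13 25
f 23 25 24
f 24 25 26
f 24 26 16
f 25 13 27
f 25 27 26
f 26 27 28
f 26 28 16
f 27 13 29
f 27 29 28
f 28 29 30
f 28 30 16
f 29 13 14
f 29 14 30
f 30 14 15
f 30 15 16
f 32 31 35
f 32 35 33
f 33 35 36
f 33 36 34
f 35 31 37
f 35 37 36
f 36 37 38
f 36 38 34
f 37 31 39
f 37 39 38
f 38 39 40
f 38 40 34
f 39 31 41
f 39 41 40
f 40 41 42
f 40 42 34
f 41 31 43
f 41 43 42
f 42 43 44
f 42 44 34
f 43 31 45
f 43 45 44
f 44 45 46
f 44 46 34
f 45 31 47
f 45 47 46
f 46 47 48
f 46 48 34
f 47 31 32
f 47 32 48
f 48 32 33
f 48 33 34
f 50 49 52
f 50 52 51
f 52 49 53
f 52 53 51
f 53 49 54
f 53 54 51
f 54 49 55
f 54 55 51
f 55 49 56
f 55 56 51
f 56 49 57
f 56 57 51
f 57 49 58
f 57 58 51
f 58 49 59
f 58 59 51
f 59 49 50
f 59 50 51
f 61 60 64
f 61 64 62
f 62 64 65
f 62 65 63
f 64 60 66
f 64 66 65
f 65 66 67
f 65 67 63
f 66 60 68
f 66 68 67
f 67 68 69
f 67 69 63
f 68 60 70
f 68 70 69
f 69 70 71
f 69 71 63
f 70 60 72
f 70 72 71
f 71 72 73
f 71 73 63
f 72 60 74
f 72 74 73
f 73 74 75
f 73 75 63
f 74 60 76
f 74 76 75
f 75 76 77
f 75 77 63
f 76 60 78
f 76 78 77
f 77 78 79
f 77 79 63
f 78 60 80
f 78 80 79
f 79 80 81
f 79 81 63
f 80 60 82
f 80 82 81
f 81 82 83
f 81 83 63
f 82 60 84
f 82 84 83
f 83 84 85
f 83 85 63
f 84 60 86
f 84 86 85
f 85 86 87
f 85 87 63
f 86 60 88
f 86 88 87
f 87 88 89
f 87 89 63
f 88 60 61
f 88 61 89
f 89 61 62
f 89 62 63



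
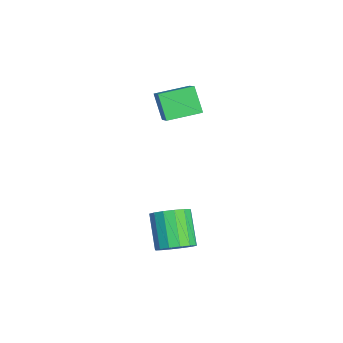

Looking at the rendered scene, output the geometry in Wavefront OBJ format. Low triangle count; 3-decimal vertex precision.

v -0.96 -2.903 3.886
v 0.112 -2.829 4.636
v -1.177 -1.613 4.07
v -0.105 -1.54 4.819
v -0.315 -2.66 2.941
v 0.757 -2.587 3.69
v -0.532 -1.371 3.124
v 0.54 -1.297 3.874
v 4.027 -2.545 -0.481
v 4.413 -2.099 -0.051
v 3.359 -2.208 1.01
v 2.973 -2.655 0.581
v 4.188 -1.871 -0.252
v 3.134 -1.981 0.81
v 3.919 -1.824 -0.513
v 2.865 -1.934 0.548
v 3.68 -1.97 -0.766
v 2.625 -2.08 0.295
v 3.533 -2.27 -0.943
v 2.479 -2.38 0.119
v 3.519 -2.644 -0.995
v 2.465 -2.754 0.066
v 3.641 -2.992 -0.91
v 2.587 -3.101 0.151
v 3.866 -3.219 -0.71
v 2.812 -3.329 0.352
v 4.135 -3.266 -0.448
v 3.081 -3.376 0.613
v 4.375 -3.12 -0.195
v 3.32 -3.23 0.866
v 4.521 -2.82 -0.019
v 3.467 -2.93 1.043
v 4.535 -2.446 0.034
v 3.481 -2.556 1.095
f 2 4 1
f 5 2 1
f 1 4 3
f 3 5 1
f 2 8 4
f 6 2 5
f 6 8 2
f 4 8 3
f 7 5 3
f 3 8 7
f 7 6 5
f 8 6 7
f 10 9 13
f 10 13 11
f 11 13 14
f 11 14 12
f 13 9 15
f 13 15 14
f 14 15 16
f 14 16 12
f 15 9 17
f 15 17 16
f 16 17 18
f 16 18 12
f 17 9 19
f 17 19 18
f 18 19 20
f 18 20 12
f 19 9 21
f 19 21 20
f 20 21 22
f 20 22 12
f 21 9 23
f 21 23 22
f 22 23 24
f 22 24 12
f 23 9 25
f 23 25 24
f 24 25 26
f 24 26 12
f 25 9 27
f 25 27 26
f 26 27 28
f 26 28 12
f 27 9 29
f 27 29 28
f 28 29 30
f 28 30 12
f 29 9 31
f 29 31 30
f 30 31 32
f 30 32 12
f 31 9 33
f 31 33 32
f 32 33 34
f 32 34 12
f 33 9 10
f 33 10 34
f 34 10 11
f 34 11 12



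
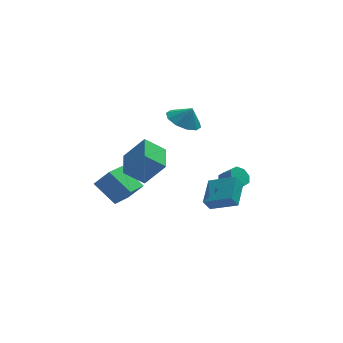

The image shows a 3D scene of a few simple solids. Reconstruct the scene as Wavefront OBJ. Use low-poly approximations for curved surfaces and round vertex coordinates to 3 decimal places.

v 2.601 1.426 -2.752
v 3.183 1.776 -2.991
v 3.8 1.245 -2.266
v 3.219 0.894 -2.028
v 2.93 2.043 -2.58
v 3.548 1.511 -1.856
v 2.485 1.948 -2.27
v 3.102 1.416 -1.546
v 2.108 1.547 -2.243
v 2.725 1.016 -1.518
v 2.02 1.075 -2.514
v 2.637 0.544 -1.789
v 2.272 0.809 -2.924
v 2.89 0.277 -2.2
v 2.718 0.904 -3.234
v 3.335 0.372 -2.51
v 3.095 1.304 -3.262
v 3.712 0.773 -2.537
v 0.135 1.698 2.313
v 1.073 2.083 1.914
v 0.605 1.562 3.287
v 0.721 2.604 2.157
v 0.144 2.778 2.459
v -0.435 2.54 2.706
v -0.797 1.98 2.803
v -0.803 1.312 2.712
v -0.451 0.792 2.47
v 0.125 0.618 2.167
v 0.705 0.856 1.92
v 1.067 1.416 1.824
v 0.455 -2.839 -1.573
v 1.839 -3.645 -0.918
v 1.024 -1.293 -0.874
v 2.408 -2.098 -0.219
v 0.872 -2.682 -2.261
v 2.256 -3.487 -1.606
v 1.441 -1.135 -1.562
v 2.825 -1.941 -0.907
v -4.258 -2.579 -1.419
v -3.446 -2.814 -0.445
v -5.267 -1.601 -0.342
v -4.454 -1.835 0.632
v -3.366 -1.205 -1.832
v -2.553 -1.439 -0.858
v -4.374 -0.226 -0.755
v -3.562 -0.461 0.219
v -4.053 -4.677 2.221
v -2.985 -5.02 3.589
v -3.802 -2.922 2.464
v -2.733 -3.265 3.833
v -2.947 -4.715 1.347
v -1.878 -5.058 2.716
v -2.695 -2.96 1.591
v -1.627 -3.303 2.959
f 2 1 5
f 2 5 3
f 3 5 6
f 3 6 4
f 5 1 7
f 5 7 6
f 6 7 8
f 6 8 4
f 7 1 9
f 7 9 8
f 8 9 10
f 8 10 4
f 9 1 11
f 9 11 10
f 10 11 12
f 10 12 4
f 11 1 13
f 11 13 12
f 12 13 14
f 12 14 4
f 13 1 15
f 13 15 14
f 14 15 16
f 14 16 4
f 15 1 17
f 15 17 16
f 16 17 18
f 16 18 4
f 17 1 2
f 17 2 18
f 18 2 3
f 18 3 4
f 20 19 22
f 20 22 21
f 22 19 23
f 22 23 21
f 23 19 24
f 23 24 21
f 24 19 25
f 24 25 21
f 25 19 26
f 25 26 21
f 26 19 27
f 26 27 21
f 27 19 28
f 27 28 21
f 28 19 29
f 28 29 21
f 29 19 30
f 29 30 21
f 30 19 20
f 30 20 21
f 32 34 31
f 35 32 31
f 31 34 33
f 33 35 31
f 32 38 34
f 36 32 35
f 36 38 32
f 34 38 33
f 37 35 33
f 33 38 37
f 37 36 35
f 38 36 37
f 40 42 39
f 43 40 39
f 39 42 41
f 41 43 39
f 40 46 42
f 44 40 43
f 44 46 40
f 42 46 41
f 45 43 41
f 41 46 45
f 45 44 43
f 46 44 45
f 48 50 47
f 51 48 47
f 47 50 49
f 49 51 47
f 48 54 50
f 52 48 51
f 52 54 48
f 50 54 49
f 53 51 49
f 49 54 53
f 53 52 51
f 54 52 53



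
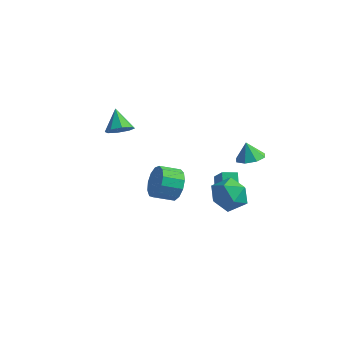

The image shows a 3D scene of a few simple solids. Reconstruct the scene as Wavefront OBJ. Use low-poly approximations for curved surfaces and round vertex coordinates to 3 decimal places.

v 2.684 3.051 -1.807
v 3.15 3.767 -1.711
v 2.316 3.149 -0.753
v 2.543 3.89 -1.934
v 2.019 3.521 -2.083
v 1.884 2.877 -2.07
v 2.218 2.335 -1.903
v 2.825 2.212 -1.679
v 3.349 2.581 -1.531
v 3.484 3.225 -1.543
v -3.544 -0.36 0.096
v -3.134 -0.75 0.703
v -4.336 0.38 1.104
v -2.852 -0.208 0.528
v -2.975 0.244 0.099
v -3.432 0.343 -0.331
v -3.954 0.03 -0.512
v -4.237 -0.511 -0.336
v -4.114 -0.964 0.092
v -3.657 -1.063 0.523
v 3.965 0.381 -2.044
v 4.626 -0.499 -2.4
v 2.594 -0.821 -1.62
v 3.255 -1.701 -1.976
v 3.532 -1.121 -1.014
v 4.379 -0.379 -1.276
v 2.841 -0.941 -2.744
v 3.688 -0.199 -3.006
v 3.931 -1.316 -2.833
v 4.359 -1.427 -1.764
v 2.861 0.107 -2.256
v 3.289 -0.004 -1.187
v 2.622 0.326 -2.649
v 2.139 1.003 -1.915
v 1.766 0.908 -3.749
v 1.283 1.585 -3.014
v 3.237 0.935 -2.806
v 2.754 1.612 -2.071
v 2.381 1.517 -3.905
v 1.898 2.194 -3.171
v 2.011 -3.278 -0.196
v 2.626 -3.465 0.57
v 1.823 -4.249 1.022
v 1.209 -4.062 0.256
v 2.298 -3.037 0.731
v 1.495 -3.821 1.183
v 1.879 -2.684 0.598
v 1.076 -3.468 1.05
v 1.502 -2.521 0.212
v 0.699 -3.305 0.664
v 1.287 -2.597 -0.303
v 0.484 -3.381 0.149
v 1.302 -2.89 -0.784
v 0.499 -3.674 -0.332
v 1.542 -3.306 -1.079
v 0.739 -4.09 -0.626
v 1.931 -3.713 -1.093
v 1.128 -4.497 -0.641
v 2.346 -3.982 -0.822
v 1.543 -4.766 -0.37
v 2.655 -4.027 -0.353
v 1.852 -4.811 0.099
v 2.759 -3.835 0.166
v 1.956 -4.619 0.618
f 2 1 4
f 2 4 3
f 4 1 5
f 4 5 3
f 5 1 6
f 5 6 3
f 6 1 7
f 6 7 3
f 7 1 8
f 7 8 3
f 8 1 9
f 8 9 3
f 9 1 10
f 9 10 3
f 10 1 2
f 10 2 3
f 12 11 14
f 12 14 13
f 14 11 15
f 14 15 13
f 15 11 16
f 15 16 13
f 16 11 17
f 16 17 13
f 17 11 18
f 17 18 13
f 18 11 19
f 18 19 13
f 19 11 20
f 19 20 13
f 20 11 12
f 20 12 13
f 21 32 26
f 21 26 22
f 21 22 28
f 21 28 31
f 21 31 32
f 22 26 30
f 26 32 25
f 32 31 23
f 31 28 27
f 28 22 29
f 24 30 25
f 24 25 23
f 24 23 27
f 24 27 29
f 24 29 30
f 25 30 26
f 23 25 32
f 27 23 31
f 29 27 28
f 30 29 22
f 34 36 33
f 37 34 33
f 33 36 35
f 35 37 33
f 34 40 36
f 38 34 37
f 38 40 34
f 36 40 35
f 39 37 35
f 35 40 39
f 39 38 37
f 40 38 39
f 42 41 45
f 42 45 43
f 43 45 46
f 43 46 44
f 45 41 47
f 45 47 46
f 46 47 48
f 46 48 44
f 47 41 49
f 47 49 48
f 48 49 50
f 48 50 44
f 49 41 51
f 49 51 50
f 50 51 52
f 50 52 44
f 51 41 53
f 51 53 52
f 52 53 54
f 52 54 44
f 53 41 55
f 53 55 54
f 54 55 56
f 54 56 44
f 55 41 57
f 55 57 56
f 56 57 58
f 56 58 44
f 57 41 59
f 57 59 58
f 58 59 60
f 58 60 44
f 59 41 61
f 59 61 60
f 60 61 62
f 60 62 44
f 61 41 63
f 61 63 62
f 62 63 64
f 62 64 44
f 63 41 42
f 63 42 64
f 64 42 43
f 64 43 44



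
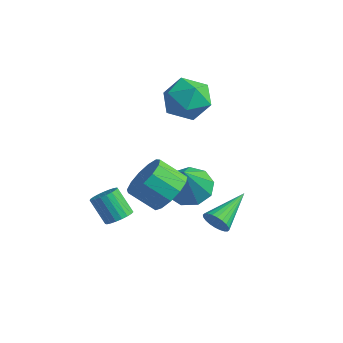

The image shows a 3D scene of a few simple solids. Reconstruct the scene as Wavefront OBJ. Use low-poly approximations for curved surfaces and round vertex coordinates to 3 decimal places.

v 0.347 -0.558 -0.876
v 0.551 -0.317 -1.386
v 0.113 1.098 -0.184
v 0.321 -0.33 -1.43
v 0.096 -0.379 -1.39
v -0.091 -0.455 -1.272
v -0.212 -0.546 -1.093
v -0.247 -0.64 -0.882
v -0.192 -0.721 -0.669
v -0.055 -0.777 -0.488
v 0.143 -0.8 -0.366
v 0.373 -0.786 -0.321
v 0.598 -0.737 -0.361
v 0.785 -0.662 -0.479
v 0.906 -0.57 -0.658
v 0.941 -0.477 -0.87
v 0.886 -0.396 -1.082
v 0.749 -0.34 -1.263
v -3.417 1.11 4.535
v -2.714 1.827 4.157
v -3.086 0.073 3.183
v -2.383 0.79 2.805
v -2.164 0.245 3.703
v -2.368 0.886 4.538
v -3.432 1.014 2.802
v -3.636 1.655 3.637
v -2.723 1.767 3.086
v -1.939 1.292 3.643
v -3.861 0.608 3.697
v -3.077 0.133 4.254
v -2.342 -2.951 -0.905
v -1.868 -2.954 -0.553
v -2.605 -3.072 0.437
v -3.078 -3.069 0.085
v -1.922 -2.715 -0.565
v -2.658 -2.833 0.426
v -2.048 -2.516 -0.635
v -2.785 -2.635 0.355
v -2.225 -2.393 -0.752
v -2.962 -2.511 0.238
v -2.422 -2.367 -0.895
v -3.159 -2.485 0.095
v -2.606 -2.441 -1.041
v -3.342 -2.559 -0.05
v -2.743 -2.603 -1.162
v -3.48 -2.722 -0.172
v -2.811 -2.826 -1.24
v -3.548 -2.944 -0.249
v -2.798 -3.07 -1.259
v -3.535 -3.188 -0.269
v -2.706 -3.294 -1.217
v -3.443 -3.412 -0.227
v -2.551 -3.458 -1.122
v -3.288 -3.576 -0.131
v -2.36 -3.535 -0.989
v -3.097 -3.653 0.002
v -2.166 -3.51 -0.841
v -2.902 -3.629 0.149
v -2.002 -3.389 -0.705
v -2.738 -3.507 0.286
v -1.896 -3.192 -0.603
v -2.633 -3.311 0.388
v -1.121 -1.483 0.431
v -0.582 -1.208 1.176
v -1.4 -1.822 1.994
v -1.939 -2.097 1.249
v -0.949 -0.818 1.102
v -1.768 -1.432 1.92
v -1.371 -0.639 0.814
v -2.189 -1.253 1.632
v -1.714 -0.728 0.405
v -2.532 -1.342 1.223
v -1.868 -1.057 0.004
v -2.686 -1.671 0.822
v -1.785 -1.521 -0.261
v -2.603 -2.135 0.557
v -1.491 -1.973 -0.307
v -2.309 -2.587 0.511
v -1.08 -2.269 -0.118
v -1.898 -2.883 0.7
v -0.682 -2.316 0.245
v -1.5 -2.93 1.063
v -0.423 -2.098 0.667
v -1.241 -2.712 1.485
v -0.386 -1.685 1.014
v -1.204 -2.299 1.832
v -2.59 0.799 -1.105
v -1.699 1.122 -1.312
v -1.83 -0.199 0.605
v -2.012 1.556 -0.919
v -2.596 1.636 -0.614
v -3.176 1.324 -0.538
v -3.483 0.766 -0.727
v -3.371 0.224 -1.093
v -2.894 -0.049 -1.465
v -2.274 0.075 -1.668
v -1.802 0.537 -1.607
f 2 1 4
f 2 4 3
f 4 1 5
f 4 5 3
f 5 1 6
f 5 6 3
f 6 1 7
f 6 7 3
f 7 1 8
f 7 8 3
f 8 1 9
f 8 9 3
f 9 1 10
f 9 10 3
f 10 1 11
f 10 11 3
f 11 1 12
f 11 12 3
f 12 1 13
f 12 13 3
f 13 1 14
f 13 14 3
f 14 1 15
f 14 15 3
f 15 1 16
f 15 16 3
f 16 1 17
f 16 17 3
f 17 1 18
f 17 18 3
f 18 1 2
f 18 2 3
f 19 30 24
f 19 24 20
f 19 20 26
f 19 26 29
f 19 29 30
f 20 24 28
f 24 30 23
f 30 29 21
f 29 26 25
f 26 20 27
f 22 28 23
f 22 23 21
f 22 21 25
f 22 25 27
f 22 27 28
f 23 28 24
f 21 23 30
f 25 21 29
f 27 25 26
f 28 27 20
f 32 31 35
f 32 35 33
f 33 35 36
f 33 36 34
f 35 31 37
f 35 37 36
f 36 37 38
f 36 38 34
f 37 31 39
f 37 39 38
f 38 39 40
f 38 40 34
f 39 31 41
f 39 41 40
f 40 41 42
f 40 42 34
f 41 31 43
f 41 43 42
f 42 43 44
f 42 44 34
f 43 31 45
f 43 45 44
f 44 45 46
f 44 46 34
f 45 31 47
f 45 47 46
f 46 47 48
f 46 48 34
f 47 31 49
f 47 49 48
f 48 49 50
f 48 50 34
f 49 31 51
f 49 51 50
f 50 51 52
f 50 52 34
f 51 31 53
f 51 53 52
f 52 53 54
f 52 54 34
f 53 31 55
f 53 55 54
f 54 55 56
f 54 56 34
f 55 31 57
f 55 57 56
f 56 57 58
f 56 58 34
f 57 31 59
f 57 59 58
f 58 59 60
f 58 60 34
f 59 31 61
f 59 61 60
f 60 61 62
f 60 62 34
f 61 31 32
f 61 32 62
f 62 32 33
f 62 33 34
f 64 63 67
f 64 67 65
f 65 67 68
f 65 68 66
f 67 63 69
f 67 69 68
f 68 69 70
f 68 70 66
f 69 63 71
f 69 71 70
f 70 71 72
f 70 72 66
f 71 63 73
f 71 73 72
f 72 73 74
f 72 74 66
f 73 63 75
f 73 75 74
f 74 75 76
f 74 76 66
f 75 63 77
f 75 77 76
f 76 77 78
f 76 78 66
f 77 63 79
f 77 79 78
f 78 79 80
f 78 80 66
f 79 63 81
f 79 81 80
f 80 81 82
f 80 82 66
f 81 63 83
f 81 83 82
f 82 83 84
f 82 84 66
f 83 63 85
f 83 85 84
f 84 85 86
f 84 86 66
f 85 63 64
f 85 64 86
f 86 64 65
f 86 65 66
f 88 87 90
f 88 90 89
f 90 87 91
f 90 91 89
f 91 87 92
f 91 92 89
f 92 87 93
f 92 93 89
f 93 87 94
f 93 94 89
f 94 87 95
f 94 95 89
f 95 87 96
f 95 96 89
f 96 87 97
f 96 97 89
f 97 87 88
f 97 88 89



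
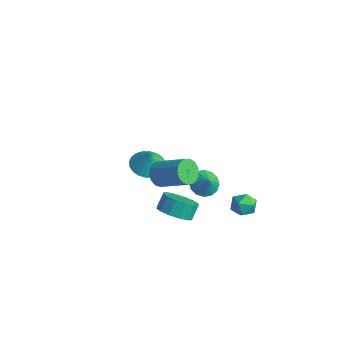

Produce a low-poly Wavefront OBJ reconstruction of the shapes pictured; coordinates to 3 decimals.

v -0.556 -0.484 -4.183
v 0.51 -0.492 -3.953
v 0.341 0.177 -3.148
v -0.724 0.184 -3.377
v 0.442 -0.068 -4.319
v 0.274 0.601 -3.514
v 0.107 0.245 -4.649
v -0.061 0.913 -3.844
v -0.405 0.362 -4.853
v -0.574 1.03 -4.048
v -0.958 0.252 -4.878
v -1.127 0.921 -4.073
v -1.403 -0.055 -4.717
v -1.572 0.614 -3.911
v -1.621 -0.477 -4.412
v -1.79 0.192 -3.607
v -1.554 -0.901 -4.046
v -1.722 -0.232 -3.241
v -1.219 -1.213 -3.716
v -1.387 -0.545 -2.911
v -0.706 -1.33 -3.512
v -0.875 -0.662 -2.707
v -0.153 -1.221 -3.487
v -0.322 -0.552 -2.682
v 0.292 -0.914 -3.649
v 0.123 -0.245 -2.843
v 1.166 -3.037 2.562
v 1.631 -3.429 2.043
v 3.32 -2.954 3.198
v 2.854 -2.563 3.718
v 1.624 -3.071 1.907
v 3.312 -2.596 3.062
v 1.511 -2.705 1.922
v 3.199 -2.23 3.077
v 1.319 -2.416 2.083
v 3.007 -1.941 3.238
v 1.092 -2.269 2.354
v 2.78 -1.794 3.509
v 0.882 -2.298 2.673
v 2.57 -1.823 3.828
v 0.737 -2.496 2.966
v 2.425 -2.021 4.122
v 0.69 -2.819 3.167
v 2.379 -2.344 4.323
v 0.753 -3.191 3.23
v 2.441 -2.717 4.385
v 0.909 -3.529 3.139
v 2.598 -3.054 4.294
v 1.125 -3.754 2.917
v 2.813 -3.279 4.072
v 1.35 -3.814 2.613
v 3.038 -3.34 3.768
v 1.533 -3.697 2.297
v 3.221 -3.222 3.453
v -0.248 1.499 -2.461
v 0.289 1.006 -2.971
v 0.388 1.321 -1.619
v 0.453 1.436 -3.005
v 0.43 1.882 -2.892
v 0.224 2.225 -2.664
v -0.108 2.374 -2.382
v -0.477 2.289 -2.12
v -0.786 1.992 -1.95
v -0.95 1.563 -1.917
v -0.926 1.116 -2.029
v -0.721 0.773 -2.257
v -0.389 0.624 -2.54
v -0.019 0.709 -2.801
v 0.906 2.753 -4.392
v 1.477 3.358 -4.573
v 1.723 2.282 -3.387
v 2.294 2.887 -3.568
v 1.545 3.099 -3.221
v 1.04 3.389 -3.843
v 2.16 2.251 -4.117
v 1.655 2.541 -4.739
v 2.252 3.047 -4.403
v 1.872 3.572 -3.85
v 1.328 2.068 -4.11
v 0.948 2.593 -3.557
v -3.884 0.477 -2.706
v -3.116 1.214 -2.89
v -3.576 0.463 -1.474
v -3.447 1.46 -2.805
v -3.845 1.556 -2.704
v -4.249 1.488 -2.604
v -4.597 1.266 -2.52
v -4.836 0.924 -2.464
v -4.931 0.514 -2.444
v -4.866 0.098 -2.465
v -4.651 -0.261 -2.522
v -4.32 -0.506 -2.608
v -3.922 -0.603 -2.708
v -3.519 -0.535 -2.808
v -3.171 -0.313 -2.892
v -2.931 0.029 -2.949
v -2.837 0.44 -2.968
v -2.902 0.855 -2.947
f 2 1 5
f 2 5 3
f 3 5 6
f 3 6 4
f 5 1 7
f 5 7 6
f 6 7 8
f 6 8 4
f 7 1 9
f 7 9 8
f 8 9 10
f 8 10 4
f 9 1 11
f 9 11 10
f 10 11 12
f 10 12 4
f 11 1 13
f 11 13 12
f 12 13 14
f 12 14 4
f 13 1 15
f 13 15 14
f 14 15 16
f 14 16 4
f 15 1 17
f 15 17 16
f 16 17 18
f 16 18 4
f 17 1 19
f 17 19 18
f 18 19 20
f 18 20 4
f 19 1 21
f 19 21 20
f 20 21 22
f 20 22 4
f 21 1 23
f 21 23 22
f 22 23 24
f 22 24 4
f 23 1 25
f 23 25 24
f 24 25 26
f 24 26 4
f 25 1 2
f 25 2 26
f 26 2 3
f 26 3 4
f 28 27 31
f 28 31 29
f 29 31 32
f 29 32 30
f 31 27 33
f 31 33 32
f 32 33 34
f 32 34 30
f 33 27 35
f 33 35 34
f 34 35 36
f 34 36 30
f 35 27 37
f 35 37 36
f 36 37 38
f 36 38 30
f 37 27 39
f 37 39 38
f 38 39 40
f 38 40 30
f 39 27 41
f 39 41 40
f 40 41 42
f 40 42 30
f 41 27 43
f 41 43 42
f 42 43 44
f 42 44 30
f 43 27 45
f 43 45 44
f 44 45 46
f 44 46 30
f 45 27 47
f 45 47 46
f 46 47 48
f 46 48 30
f 47 27 49
f 47 49 48
f 48 49 50
f 48 50 30
f 49 27 51
f 49 51 50
f 50 51 52
f 50 52 30
f 51 27 53
f 51 53 52
f 52 53 54
f 52 54 30
f 53 27 28
f 53 28 54
f 54 28 29
f 54 29 30
f 56 55 58
f 56 58 57
f 58 55 59
f 58 59 57
f 59 55 60
f 59 60 57
f 60 55 61
f 60 61 57
f 61 55 62
f 61 62 57
f 62 55 63
f 62 63 57
f 63 55 64
f 63 64 57
f 64 55 65
f 64 65 57
f 65 55 66
f 65 66 57
f 66 55 67
f 66 67 57
f 67 55 68
f 67 68 57
f 68 55 56
f 68 56 57
f 69 80 74
f 69 74 70
f 69 70 76
f 69 76 79
f 69 79 80
f 70 74 78
f 74 80 73
f 80 79 71
f 79 76 75
f 76 70 77
f 72 78 73
f 72 73 71
f 72 71 75
f 72 75 77
f 72 77 78
f 73 78 74
f 71 73 80
f 75 71 79
f 77 75 76
f 78 77 70
f 82 81 84
f 82 84 83
f 84 81 85
f 84 85 83
f 85 81 86
f 85 86 83
f 86 81 87
f 86 87 83
f 87 81 88
f 87 88 83
f 88 81 89
f 88 89 83
f 89 81 90
f 89 90 83
f 90 81 91
f 90 91 83
f 91 81 92
f 91 92 83
f 92 81 93
f 92 93 83
f 93 81 94
f 93 94 83
f 94 81 95
f 94 95 83
f 95 81 96
f 95 96 83
f 96 81 97
f 96 97 83
f 97 81 98
f 97 98 83
f 98 81 82
f 98 82 83



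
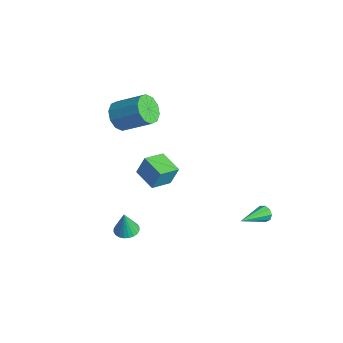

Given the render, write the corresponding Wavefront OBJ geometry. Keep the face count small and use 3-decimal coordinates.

v 3.351 3.999 -3.109
v 3.697 3.895 -3.55
v 3.809 2.041 -2.291
v 3.897 4.063 -3.261
v 3.841 4.201 -2.9
v 3.557 4.244 -2.637
v 3.176 4.172 -2.595
v 2.877 4.019 -2.794
v 2.8 3.857 -3.14
v 2.981 3.76 -3.471
v 3.335 3.776 -3.633
v -0.785 -2.889 -4.577
v -0.261 -2.328 -4.516
v -0.835 -3.011 -3.023
v -0.517 -2.17 -4.512
v -0.814 -2.122 -4.518
v -1.106 -2.19 -4.533
v -1.349 -2.365 -4.554
v -1.507 -2.62 -4.579
v -1.554 -2.916 -4.604
v -1.485 -3.207 -4.625
v -1.309 -3.45 -4.638
v -1.053 -3.608 -4.642
v -0.757 -3.656 -4.636
v -0.464 -3.588 -4.622
v -0.221 -3.413 -4.6
v -0.064 -3.158 -4.575
v -0.016 -2.863 -4.551
v -0.085 -2.571 -4.53
v -2.198 -1.329 -0.966
v -2.002 -0.864 0.297
v -2.415 0.065 -1.446
v -2.218 0.53 -0.184
v -0.662 -1.19 -1.256
v -0.465 -0.725 0.006
v -0.878 0.204 -1.737
v -0.682 0.669 -0.474
v -3.92 -1.38 3.042
v -3.139 -1.673 2.438
v -1.779 -0.513 3.633
v -2.56 -0.22 4.238
v -3.384 -1.137 2.197
v -2.024 0.022 3.392
v -3.834 -0.694 2.279
v -2.474 0.466 3.474
v -4.316 -0.513 2.652
v -2.956 0.647 3.848
v -4.648 -0.663 3.175
v -3.287 0.497 4.37
v -4.701 -1.087 3.647
v -3.341 0.073 4.842
v -4.456 -1.622 3.888
v -3.096 -0.463 5.083
v -4.006 -2.066 3.806
v -2.646 -0.906 5.001
v -3.524 -2.247 3.432
v -2.164 -1.087 4.628
v -3.193 -2.097 2.91
v -1.832 -0.937 4.105
f 2 1 4
f 2 4 3
f 4 1 5
f 4 5 3
f 5 1 6
f 5 6 3
f 6 1 7
f 6 7 3
f 7 1 8
f 7 8 3
f 8 1 9
f 8 9 3
f 9 1 10
f 9 10 3
f 10 1 11
f 10 11 3
f 11 1 2
f 11 2 3
f 13 12 15
f 13 15 14
f 15 12 16
f 15 16 14
f 16 12 17
f 16 17 14
f 17 12 18
f 17 18 14
f 18 12 19
f 18 19 14
f 19 12 20
f 19 20 14
f 20 12 21
f 20 21 14
f 21 12 22
f 21 22 14
f 22 12 23
f 22 23 14
f 23 12 24
f 23 24 14
f 24 12 25
f 24 25 14
f 25 12 26
f 25 26 14
f 26 12 27
f 26 27 14
f 27 12 28
f 27 28 14
f 28 12 29
f 28 29 14
f 29 12 13
f 29 13 14
f 31 33 30
f 34 31 30
f 30 33 32
f 32 34 30
f 31 37 33
f 35 31 34
f 35 37 31
f 33 37 32
f 36 34 32
f 32 37 36
f 36 35 34
f 37 35 36
f 39 38 42
f 39 42 40
f 40 42 43
f 40 43 41
f 42 38 44
f 42 44 43
f 43 44 45
f 43 45 41
f 44 38 46
f 44 46 45
f 45 46 47
f 45 47 41
f 46 38 48
f 46 48 47
f 47 48 49
f 47 49 41
f 48 38 50
f 48 50 49
f 49 50 51
f 49 51 41
f 50 38 52
f 50 52 51
f 51 52 53
f 51 53 41
f 52 38 54
f 52 54 53
f 53 54 55
f 53 55 41
f 54 38 56
f 54 56 55
f 55 56 57
f 55 57 41
f 56 38 58
f 56 58 57
f 57 58 59
f 57 59 41
f 58 38 39
f 58 39 59
f 59 39 40
f 59 40 41



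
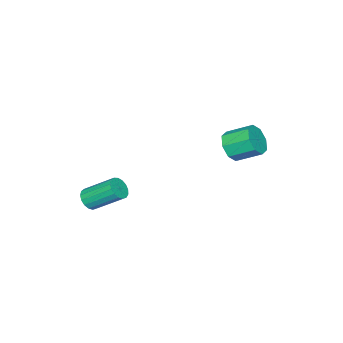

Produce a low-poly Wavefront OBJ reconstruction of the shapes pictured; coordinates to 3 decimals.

v 3.533 -3.071 -1.321
v 4 -3.278 -0.843
v 3.455 -1.736 0.359
v 2.987 -1.529 -0.119
v 4.173 -3.066 -1.037
v 3.627 -1.524 0.165
v 4.198 -2.855 -1.296
v 3.653 -1.313 -0.094
v 4.072 -2.694 -1.56
v 3.526 -1.151 -0.359
v 3.821 -2.619 -1.77
v 3.276 -1.076 -0.569
v 3.505 -2.648 -1.877
v 2.959 -1.105 -0.676
v 3.195 -2.773 -1.857
v 2.65 -1.231 -0.655
v 2.963 -2.967 -1.713
v 2.417 -1.425 -0.512
v 2.861 -3.185 -1.48
v 2.315 -1.642 -0.279
v 2.913 -3.377 -1.21
v 2.367 -1.834 -0.009
v 3.107 -3.498 -0.966
v 2.561 -1.956 0.236
v 3.398 -3.522 -0.803
v 2.853 -1.98 0.399
v 3.721 -3.443 -0.758
v 3.175 -1.9 0.443
v -3.056 1.093 0.88
v -2.2 1.143 1.355
v -2.708 2.457 2.134
v -3.564 2.407 1.66
v -2.194 1.527 0.71
v -2.702 2.841 1.489
v -2.693 1.657 0.166
v -3.201 2.971 0.945
v -3.405 1.456 0.04
v -3.913 2.771 0.819
v -3.912 1.043 0.406
v -4.42 2.357 1.185
v -3.918 0.659 1.051
v -4.426 1.973 1.83
v -3.419 0.529 1.595
v -3.927 1.843 2.374
v -2.707 0.729 1.721
v -3.215 2.044 2.5
f 2 1 5
f 2 5 3
f 3 5 6
f 3 6 4
f 5 1 7
f 5 7 6
f 6 7 8
f 6 8 4
f 7 1 9
f 7 9 8
f 8 9 10
f 8 10 4
f 9 1 11
f 9 11 10
f 10 11 12
f 10 12 4
f 11 1 13
f 11 13 12
f 12 13 14
f 12 14 4
f 13 1 15
f 13 15 14
f 14 15 16
f 14 16 4
f 15 1 17
f 15 17 16
f 16 17 18
f 16 18 4
f 17 1 19
f 17 19 18
f 18 19 20
f 18 20 4
f 19 1 21
f 19 21 20
f 20 21 22
f 20 22 4
f 21 1 23
f 21 23 22
f 22 23 24
f 22 24 4
f 23 1 25
f 23 25 24
f 24 25 26
f 24 26 4
f 25 1 27
f 25 27 26
f 26 27 28
f 26 28 4
f 27 1 2
f 27 2 28
f 28 2 3
f 28 3 4
f 30 29 33
f 30 33 31
f 31 33 34
f 31 34 32
f 33 29 35
f 33 35 34
f 34 35 36
f 34 36 32
f 35 29 37
f 35 37 36
f 36 37 38
f 36 38 32
f 37 29 39
f 37 39 38
f 38 39 40
f 38 40 32
f 39 29 41
f 39 41 40
f 40 41 42
f 40 42 32
f 41 29 43
f 41 43 42
f 42 43 44
f 42 44 32
f 43 29 45
f 43 45 44
f 44 45 46
f 44 46 32
f 45 29 30
f 45 30 46
f 46 30 31
f 46 31 32

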